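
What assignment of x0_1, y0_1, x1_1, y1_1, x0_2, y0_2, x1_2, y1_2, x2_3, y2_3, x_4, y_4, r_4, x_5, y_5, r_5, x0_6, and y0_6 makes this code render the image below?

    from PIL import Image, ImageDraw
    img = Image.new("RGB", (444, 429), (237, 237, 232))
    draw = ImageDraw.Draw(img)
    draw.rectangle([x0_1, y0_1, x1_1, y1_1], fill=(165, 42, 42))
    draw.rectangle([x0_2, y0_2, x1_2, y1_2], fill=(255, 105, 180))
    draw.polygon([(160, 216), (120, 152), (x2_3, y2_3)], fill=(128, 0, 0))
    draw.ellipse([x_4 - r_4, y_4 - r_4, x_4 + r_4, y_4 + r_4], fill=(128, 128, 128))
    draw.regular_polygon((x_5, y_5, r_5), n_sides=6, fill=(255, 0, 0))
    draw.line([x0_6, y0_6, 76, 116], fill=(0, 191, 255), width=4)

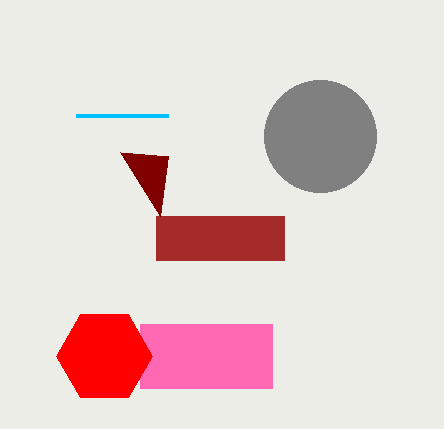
x0_1 = 156, y0_1 = 216, x1_1 = 284, y1_1 = 260, x0_2 = 140, y0_2 = 324, x1_2 = 272, y1_2 = 388, x2_3 = 168, y2_3 = 156, x_4 = 320, y_4 = 136, r_4 = 56, x_5 = 104, y_5 = 356, r_5 = 48, x0_6 = 168, y0_6 = 116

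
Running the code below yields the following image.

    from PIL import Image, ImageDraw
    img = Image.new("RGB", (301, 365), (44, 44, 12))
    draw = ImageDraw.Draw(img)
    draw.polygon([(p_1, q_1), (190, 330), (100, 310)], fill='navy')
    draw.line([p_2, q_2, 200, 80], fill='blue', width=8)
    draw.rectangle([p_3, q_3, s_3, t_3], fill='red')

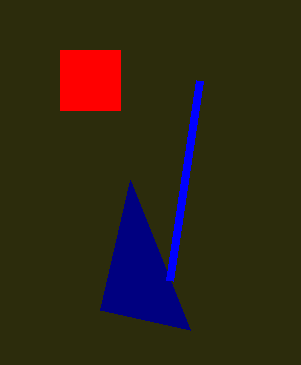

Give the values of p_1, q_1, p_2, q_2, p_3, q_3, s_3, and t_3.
p_1 = 130; q_1 = 180; p_2 = 170; q_2 = 280; p_3 = 60; q_3 = 50; s_3 = 120; t_3 = 110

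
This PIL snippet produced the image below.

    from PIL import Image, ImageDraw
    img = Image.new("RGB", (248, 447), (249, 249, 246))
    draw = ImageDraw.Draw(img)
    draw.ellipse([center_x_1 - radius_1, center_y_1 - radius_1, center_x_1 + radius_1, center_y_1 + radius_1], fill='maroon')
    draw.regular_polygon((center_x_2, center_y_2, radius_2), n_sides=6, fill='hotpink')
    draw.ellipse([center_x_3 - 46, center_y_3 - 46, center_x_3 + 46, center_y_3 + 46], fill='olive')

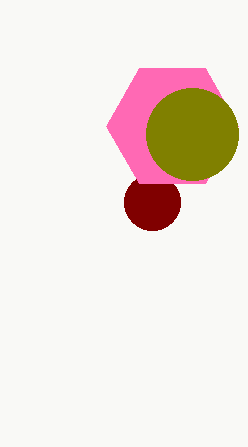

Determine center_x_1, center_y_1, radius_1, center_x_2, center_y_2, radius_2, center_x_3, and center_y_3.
center_x_1 = 152, center_y_1 = 202, radius_1 = 28, center_x_2 = 172, center_y_2 = 126, radius_2 = 66, center_x_3 = 192, center_y_3 = 134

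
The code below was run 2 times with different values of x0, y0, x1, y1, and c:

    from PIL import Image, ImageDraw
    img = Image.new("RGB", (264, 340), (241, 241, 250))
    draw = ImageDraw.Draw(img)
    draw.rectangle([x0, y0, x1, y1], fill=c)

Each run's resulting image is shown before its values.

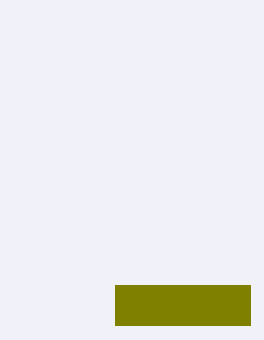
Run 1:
x0 = 115
y0 = 285
x1 = 250
y1 = 325
c = 'olive'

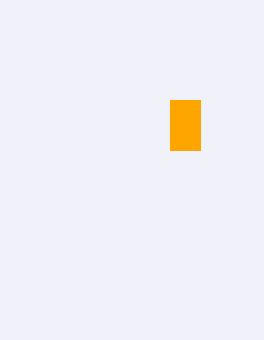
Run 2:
x0 = 170; y0 = 100; x1 = 200; y1 = 150; c = 'orange'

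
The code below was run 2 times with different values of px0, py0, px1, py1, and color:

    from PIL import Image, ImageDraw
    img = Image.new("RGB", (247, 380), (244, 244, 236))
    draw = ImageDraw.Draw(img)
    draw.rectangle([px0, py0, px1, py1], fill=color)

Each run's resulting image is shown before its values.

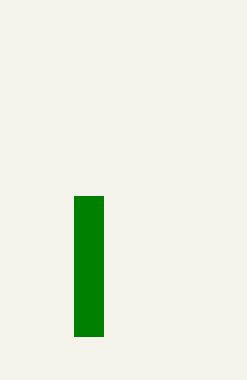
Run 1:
px0 = 74; py0 = 196; px1 = 103; py1 = 336; color = 'green'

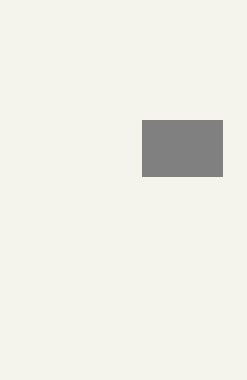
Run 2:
px0 = 142, py0 = 120, px1 = 222, py1 = 176, color = 'gray'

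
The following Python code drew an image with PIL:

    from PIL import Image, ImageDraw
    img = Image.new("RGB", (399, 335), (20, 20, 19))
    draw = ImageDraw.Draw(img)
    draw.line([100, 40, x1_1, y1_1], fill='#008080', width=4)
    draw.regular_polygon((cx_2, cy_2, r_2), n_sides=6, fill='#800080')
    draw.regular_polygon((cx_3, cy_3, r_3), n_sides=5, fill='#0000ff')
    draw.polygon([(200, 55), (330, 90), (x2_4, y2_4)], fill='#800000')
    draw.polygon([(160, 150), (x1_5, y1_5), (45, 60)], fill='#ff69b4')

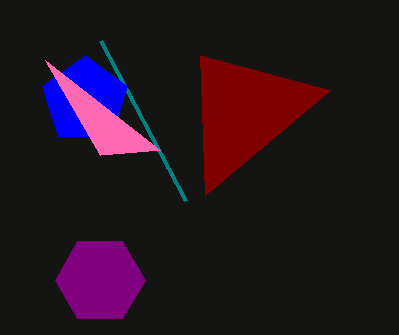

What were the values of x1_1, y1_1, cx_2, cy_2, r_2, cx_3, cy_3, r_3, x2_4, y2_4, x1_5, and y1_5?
x1_1 = 185
y1_1 = 200
cx_2 = 100
cy_2 = 280
r_2 = 45
cx_3 = 85
cy_3 = 100
r_3 = 45
x2_4 = 205
y2_4 = 195
x1_5 = 100
y1_5 = 155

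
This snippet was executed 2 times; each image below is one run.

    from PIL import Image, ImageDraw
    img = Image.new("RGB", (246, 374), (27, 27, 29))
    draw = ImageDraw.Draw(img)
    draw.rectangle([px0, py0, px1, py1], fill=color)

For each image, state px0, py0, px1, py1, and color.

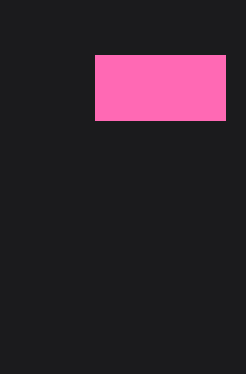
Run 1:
px0 = 95, py0 = 55, px1 = 225, py1 = 120, color = 'hotpink'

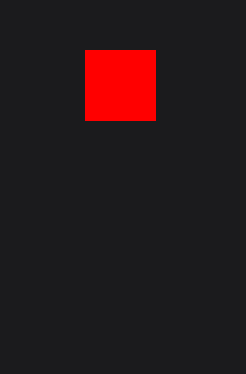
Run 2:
px0 = 85
py0 = 50
px1 = 155
py1 = 120
color = 'red'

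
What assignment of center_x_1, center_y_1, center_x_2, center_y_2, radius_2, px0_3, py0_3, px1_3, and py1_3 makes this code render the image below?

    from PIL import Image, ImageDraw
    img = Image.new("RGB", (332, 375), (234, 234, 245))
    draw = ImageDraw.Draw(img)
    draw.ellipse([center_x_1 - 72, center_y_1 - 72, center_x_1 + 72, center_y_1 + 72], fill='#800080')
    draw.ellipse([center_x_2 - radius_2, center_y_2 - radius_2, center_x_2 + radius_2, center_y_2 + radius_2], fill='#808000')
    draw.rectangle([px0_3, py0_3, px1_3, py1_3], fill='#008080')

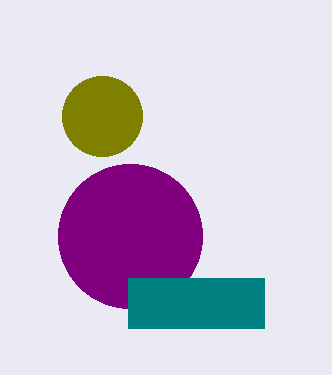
center_x_1 = 130; center_y_1 = 236; center_x_2 = 102; center_y_2 = 116; radius_2 = 40; px0_3 = 128; py0_3 = 278; px1_3 = 264; py1_3 = 328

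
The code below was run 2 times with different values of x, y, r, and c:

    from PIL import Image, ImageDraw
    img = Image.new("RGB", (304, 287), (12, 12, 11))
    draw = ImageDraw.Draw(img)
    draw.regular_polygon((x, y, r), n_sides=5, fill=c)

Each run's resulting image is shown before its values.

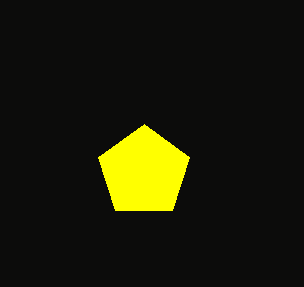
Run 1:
x = 144
y = 172
r = 48
c = 'yellow'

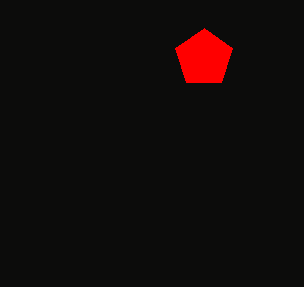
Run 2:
x = 204; y = 58; r = 30; c = 'red'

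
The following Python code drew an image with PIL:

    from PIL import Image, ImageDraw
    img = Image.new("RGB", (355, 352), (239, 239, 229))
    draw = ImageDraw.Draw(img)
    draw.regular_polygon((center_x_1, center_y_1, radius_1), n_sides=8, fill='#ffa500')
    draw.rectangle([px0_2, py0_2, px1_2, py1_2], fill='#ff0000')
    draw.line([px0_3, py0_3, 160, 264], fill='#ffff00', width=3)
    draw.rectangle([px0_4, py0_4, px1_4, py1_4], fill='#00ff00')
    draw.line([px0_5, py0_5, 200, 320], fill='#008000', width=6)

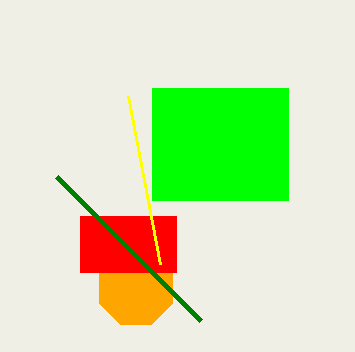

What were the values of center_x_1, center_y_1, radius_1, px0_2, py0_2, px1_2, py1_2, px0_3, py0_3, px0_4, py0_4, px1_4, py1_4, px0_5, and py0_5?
center_x_1 = 136; center_y_1 = 288; radius_1 = 40; px0_2 = 80; py0_2 = 216; px1_2 = 176; py1_2 = 272; px0_3 = 128; py0_3 = 96; px0_4 = 152; py0_4 = 88; px1_4 = 288; py1_4 = 200; px0_5 = 56; py0_5 = 176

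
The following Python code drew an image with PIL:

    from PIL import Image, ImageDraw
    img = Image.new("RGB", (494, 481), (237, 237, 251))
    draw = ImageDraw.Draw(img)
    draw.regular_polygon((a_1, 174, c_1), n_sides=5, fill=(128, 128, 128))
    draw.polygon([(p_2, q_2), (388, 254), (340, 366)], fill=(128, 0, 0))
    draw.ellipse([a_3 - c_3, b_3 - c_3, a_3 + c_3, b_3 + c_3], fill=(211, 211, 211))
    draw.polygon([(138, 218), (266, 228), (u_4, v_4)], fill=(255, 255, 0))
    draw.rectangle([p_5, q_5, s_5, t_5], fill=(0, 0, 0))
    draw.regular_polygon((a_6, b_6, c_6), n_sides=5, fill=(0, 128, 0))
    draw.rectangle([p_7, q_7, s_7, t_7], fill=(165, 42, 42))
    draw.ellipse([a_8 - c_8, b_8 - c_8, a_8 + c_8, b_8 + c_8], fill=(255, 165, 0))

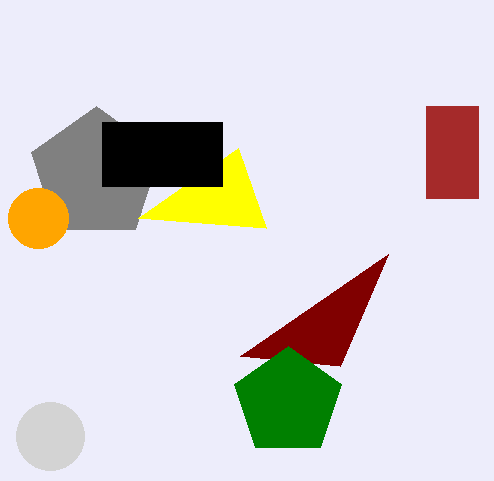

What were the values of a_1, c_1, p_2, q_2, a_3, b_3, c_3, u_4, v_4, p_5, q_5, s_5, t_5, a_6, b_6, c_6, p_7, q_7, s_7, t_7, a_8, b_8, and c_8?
a_1 = 96, c_1 = 68, p_2 = 240, q_2 = 356, a_3 = 50, b_3 = 436, c_3 = 34, u_4 = 238, v_4 = 148, p_5 = 102, q_5 = 122, s_5 = 222, t_5 = 186, a_6 = 288, b_6 = 402, c_6 = 56, p_7 = 426, q_7 = 106, s_7 = 478, t_7 = 198, a_8 = 38, b_8 = 218, c_8 = 30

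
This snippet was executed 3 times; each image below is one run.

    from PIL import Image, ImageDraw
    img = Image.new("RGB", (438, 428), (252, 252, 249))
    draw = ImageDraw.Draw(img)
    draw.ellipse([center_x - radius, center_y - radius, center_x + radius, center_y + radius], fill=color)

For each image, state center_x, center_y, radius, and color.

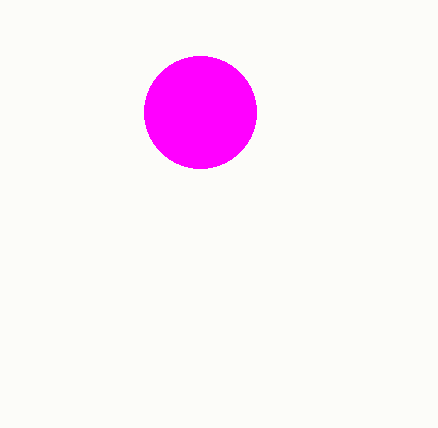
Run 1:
center_x = 200; center_y = 112; radius = 56; color = 'magenta'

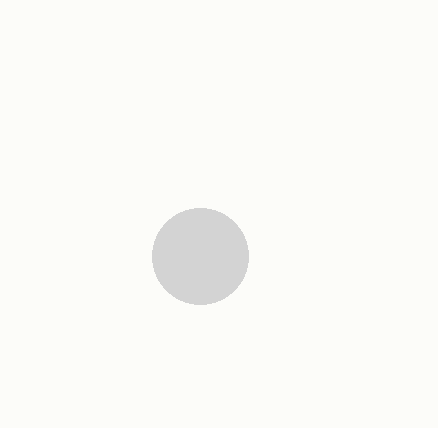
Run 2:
center_x = 200, center_y = 256, radius = 48, color = 'lightgray'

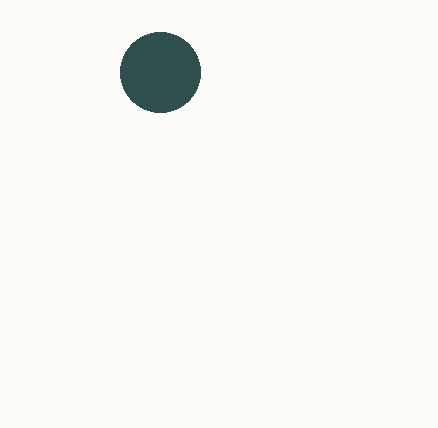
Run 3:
center_x = 160, center_y = 72, radius = 40, color = 'darkslategray'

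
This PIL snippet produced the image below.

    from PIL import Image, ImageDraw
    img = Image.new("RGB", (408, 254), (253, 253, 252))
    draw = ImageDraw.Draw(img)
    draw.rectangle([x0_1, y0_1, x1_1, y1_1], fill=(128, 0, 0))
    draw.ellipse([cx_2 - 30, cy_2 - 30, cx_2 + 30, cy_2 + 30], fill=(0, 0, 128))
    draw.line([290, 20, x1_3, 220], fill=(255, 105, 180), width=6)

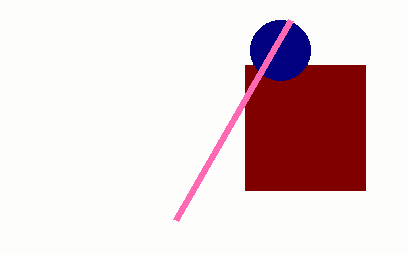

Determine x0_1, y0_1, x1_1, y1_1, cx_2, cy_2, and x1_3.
x0_1 = 245
y0_1 = 65
x1_1 = 365
y1_1 = 190
cx_2 = 280
cy_2 = 50
x1_3 = 175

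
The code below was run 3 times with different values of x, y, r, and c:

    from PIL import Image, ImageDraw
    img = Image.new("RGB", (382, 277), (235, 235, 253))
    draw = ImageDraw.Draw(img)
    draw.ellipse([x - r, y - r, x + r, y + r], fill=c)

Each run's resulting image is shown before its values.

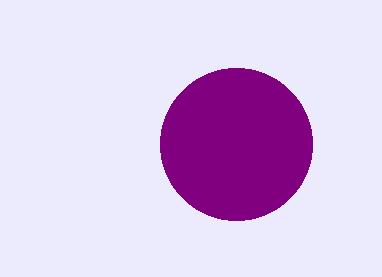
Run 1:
x = 236
y = 144
r = 76
c = 'purple'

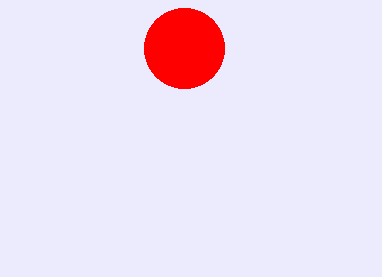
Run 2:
x = 184
y = 48
r = 40
c = 'red'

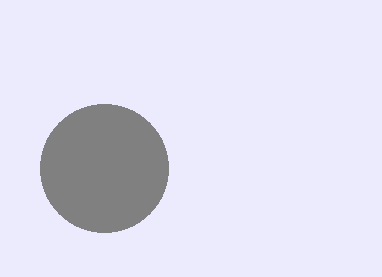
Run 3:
x = 104; y = 168; r = 64; c = 'gray'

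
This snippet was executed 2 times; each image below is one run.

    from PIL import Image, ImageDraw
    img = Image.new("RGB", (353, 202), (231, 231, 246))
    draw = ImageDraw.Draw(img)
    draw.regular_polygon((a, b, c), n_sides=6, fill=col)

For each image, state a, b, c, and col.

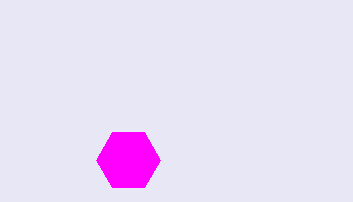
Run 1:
a = 128, b = 160, c = 32, col = 'magenta'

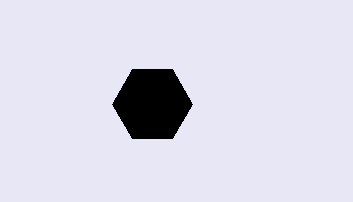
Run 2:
a = 152
b = 104
c = 40
col = 'black'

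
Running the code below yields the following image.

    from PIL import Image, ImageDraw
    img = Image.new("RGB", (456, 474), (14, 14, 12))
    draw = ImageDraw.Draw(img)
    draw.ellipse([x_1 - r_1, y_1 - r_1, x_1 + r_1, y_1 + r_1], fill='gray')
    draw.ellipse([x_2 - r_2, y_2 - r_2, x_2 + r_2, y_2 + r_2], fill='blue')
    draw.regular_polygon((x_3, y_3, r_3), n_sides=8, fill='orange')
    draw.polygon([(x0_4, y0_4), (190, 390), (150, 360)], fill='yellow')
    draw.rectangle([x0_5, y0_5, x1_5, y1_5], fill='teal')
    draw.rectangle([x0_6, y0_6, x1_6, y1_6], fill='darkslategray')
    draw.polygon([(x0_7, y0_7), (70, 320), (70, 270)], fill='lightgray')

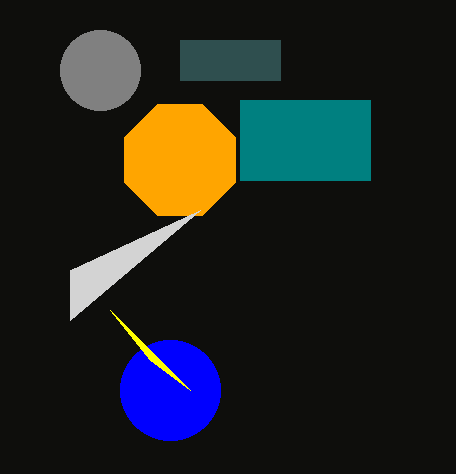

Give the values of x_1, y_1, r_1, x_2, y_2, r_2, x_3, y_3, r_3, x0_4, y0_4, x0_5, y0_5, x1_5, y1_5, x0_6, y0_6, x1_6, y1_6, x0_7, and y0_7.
x_1 = 100
y_1 = 70
r_1 = 40
x_2 = 170
y_2 = 390
r_2 = 50
x_3 = 180
y_3 = 160
r_3 = 60
x0_4 = 110
y0_4 = 310
x0_5 = 240
y0_5 = 100
x1_5 = 370
y1_5 = 180
x0_6 = 180
y0_6 = 40
x1_6 = 280
y1_6 = 80
x0_7 = 200
y0_7 = 210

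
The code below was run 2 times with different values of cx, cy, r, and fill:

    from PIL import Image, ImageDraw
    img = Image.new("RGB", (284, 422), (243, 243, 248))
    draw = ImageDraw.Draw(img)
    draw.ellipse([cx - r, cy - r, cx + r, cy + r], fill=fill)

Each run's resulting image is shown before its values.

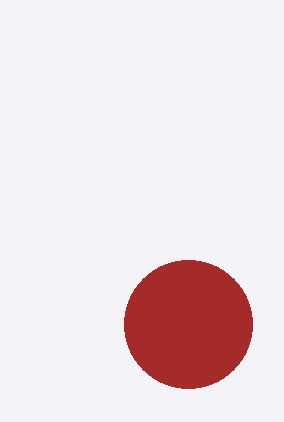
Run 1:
cx = 188
cy = 324
r = 64
fill = 'brown'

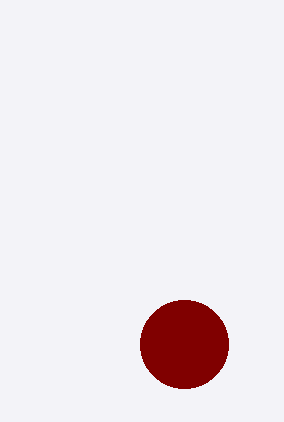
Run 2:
cx = 184, cy = 344, r = 44, fill = 'maroon'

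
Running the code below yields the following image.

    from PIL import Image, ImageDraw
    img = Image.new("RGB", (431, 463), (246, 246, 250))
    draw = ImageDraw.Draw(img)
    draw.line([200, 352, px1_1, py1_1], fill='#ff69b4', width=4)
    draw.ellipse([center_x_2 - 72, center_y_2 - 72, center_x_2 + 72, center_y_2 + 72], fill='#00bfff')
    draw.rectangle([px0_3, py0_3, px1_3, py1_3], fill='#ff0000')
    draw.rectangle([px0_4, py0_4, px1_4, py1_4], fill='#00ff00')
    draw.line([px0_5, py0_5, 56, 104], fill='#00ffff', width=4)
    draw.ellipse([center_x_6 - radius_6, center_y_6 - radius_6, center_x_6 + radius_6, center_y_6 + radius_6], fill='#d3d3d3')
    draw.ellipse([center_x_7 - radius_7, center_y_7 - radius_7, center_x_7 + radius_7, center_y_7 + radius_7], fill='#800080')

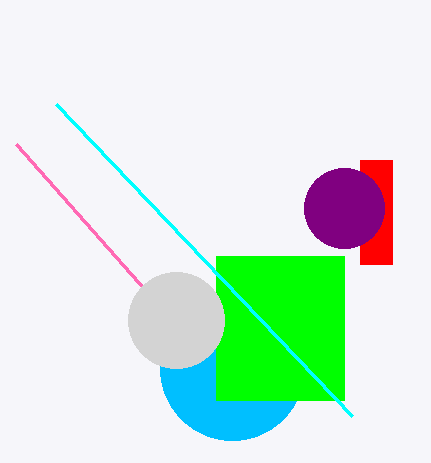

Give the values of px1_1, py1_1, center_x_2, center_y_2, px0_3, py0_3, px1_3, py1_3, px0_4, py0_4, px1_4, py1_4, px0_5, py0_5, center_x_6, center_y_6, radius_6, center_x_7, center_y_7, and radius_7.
px1_1 = 16; py1_1 = 144; center_x_2 = 232; center_y_2 = 368; px0_3 = 360; py0_3 = 160; px1_3 = 392; py1_3 = 264; px0_4 = 216; py0_4 = 256; px1_4 = 344; py1_4 = 400; px0_5 = 352; py0_5 = 416; center_x_6 = 176; center_y_6 = 320; radius_6 = 48; center_x_7 = 344; center_y_7 = 208; radius_7 = 40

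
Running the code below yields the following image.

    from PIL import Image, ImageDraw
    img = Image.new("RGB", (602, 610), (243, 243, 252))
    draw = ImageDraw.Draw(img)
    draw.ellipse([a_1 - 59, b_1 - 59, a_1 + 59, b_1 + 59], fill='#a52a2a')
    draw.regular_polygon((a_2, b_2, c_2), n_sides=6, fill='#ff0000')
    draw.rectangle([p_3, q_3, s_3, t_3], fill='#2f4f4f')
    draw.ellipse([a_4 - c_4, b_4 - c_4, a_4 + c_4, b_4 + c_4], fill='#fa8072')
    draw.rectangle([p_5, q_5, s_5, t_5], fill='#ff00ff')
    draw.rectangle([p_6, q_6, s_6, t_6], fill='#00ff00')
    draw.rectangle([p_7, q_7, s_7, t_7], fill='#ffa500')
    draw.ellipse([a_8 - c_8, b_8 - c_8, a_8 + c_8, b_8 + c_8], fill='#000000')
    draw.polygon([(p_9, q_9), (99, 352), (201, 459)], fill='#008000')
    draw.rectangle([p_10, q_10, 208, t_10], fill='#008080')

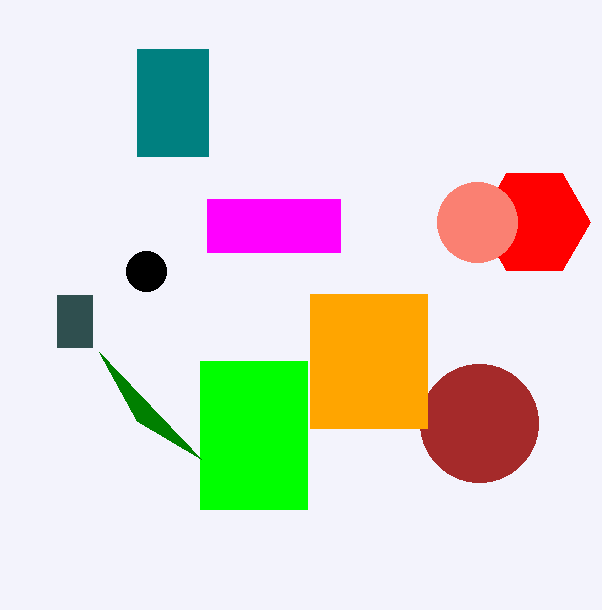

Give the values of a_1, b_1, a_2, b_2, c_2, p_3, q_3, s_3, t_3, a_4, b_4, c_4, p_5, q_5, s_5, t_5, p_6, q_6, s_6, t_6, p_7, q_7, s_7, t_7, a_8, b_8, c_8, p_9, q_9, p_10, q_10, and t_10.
a_1 = 479
b_1 = 423
a_2 = 534
b_2 = 222
c_2 = 56
p_3 = 57
q_3 = 295
s_3 = 92
t_3 = 347
a_4 = 477
b_4 = 222
c_4 = 40
p_5 = 207
q_5 = 199
s_5 = 340
t_5 = 252
p_6 = 200
q_6 = 361
s_6 = 307
t_6 = 509
p_7 = 310
q_7 = 294
s_7 = 427
t_7 = 428
a_8 = 146
b_8 = 271
c_8 = 20
p_9 = 137
q_9 = 421
p_10 = 137
q_10 = 49
t_10 = 156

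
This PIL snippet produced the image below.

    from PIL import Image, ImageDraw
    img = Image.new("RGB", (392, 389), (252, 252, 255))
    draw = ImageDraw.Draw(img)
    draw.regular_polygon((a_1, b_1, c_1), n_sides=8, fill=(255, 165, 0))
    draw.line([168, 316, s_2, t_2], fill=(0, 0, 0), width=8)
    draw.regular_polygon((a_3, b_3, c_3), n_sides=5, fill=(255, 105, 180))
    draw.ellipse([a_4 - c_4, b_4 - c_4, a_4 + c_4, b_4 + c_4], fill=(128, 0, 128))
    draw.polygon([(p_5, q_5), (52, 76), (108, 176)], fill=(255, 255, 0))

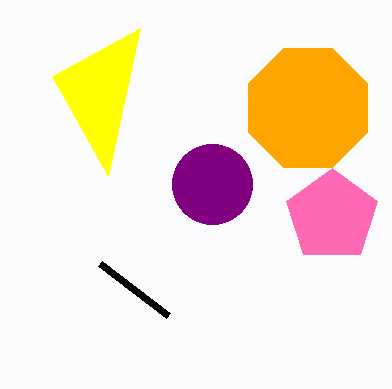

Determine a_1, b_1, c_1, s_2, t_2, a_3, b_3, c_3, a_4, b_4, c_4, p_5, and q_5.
a_1 = 308; b_1 = 108; c_1 = 64; s_2 = 100; t_2 = 264; a_3 = 332; b_3 = 216; c_3 = 48; a_4 = 212; b_4 = 184; c_4 = 40; p_5 = 140; q_5 = 28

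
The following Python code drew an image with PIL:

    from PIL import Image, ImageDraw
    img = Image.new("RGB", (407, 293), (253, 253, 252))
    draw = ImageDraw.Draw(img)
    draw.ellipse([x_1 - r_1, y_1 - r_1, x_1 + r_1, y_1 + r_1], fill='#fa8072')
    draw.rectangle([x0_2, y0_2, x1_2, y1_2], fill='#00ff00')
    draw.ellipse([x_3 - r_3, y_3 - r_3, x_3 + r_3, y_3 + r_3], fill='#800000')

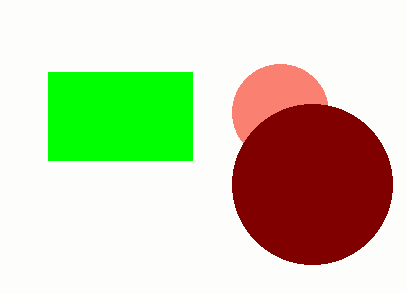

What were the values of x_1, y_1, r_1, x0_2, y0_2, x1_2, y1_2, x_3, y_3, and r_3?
x_1 = 280
y_1 = 112
r_1 = 48
x0_2 = 48
y0_2 = 72
x1_2 = 192
y1_2 = 160
x_3 = 312
y_3 = 184
r_3 = 80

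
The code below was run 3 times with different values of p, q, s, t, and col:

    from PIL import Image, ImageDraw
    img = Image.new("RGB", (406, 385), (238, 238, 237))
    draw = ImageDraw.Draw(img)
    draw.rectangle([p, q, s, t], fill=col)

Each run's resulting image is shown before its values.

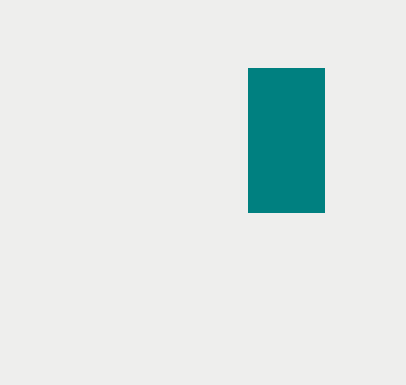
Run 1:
p = 248
q = 68
s = 324
t = 212
col = 'teal'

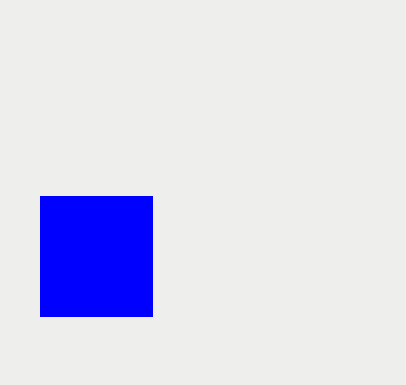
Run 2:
p = 40
q = 196
s = 152
t = 316
col = 'blue'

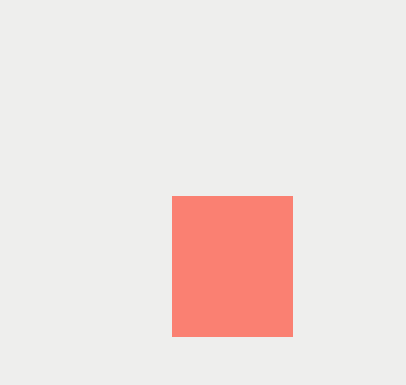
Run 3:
p = 172, q = 196, s = 292, t = 336, col = 'salmon'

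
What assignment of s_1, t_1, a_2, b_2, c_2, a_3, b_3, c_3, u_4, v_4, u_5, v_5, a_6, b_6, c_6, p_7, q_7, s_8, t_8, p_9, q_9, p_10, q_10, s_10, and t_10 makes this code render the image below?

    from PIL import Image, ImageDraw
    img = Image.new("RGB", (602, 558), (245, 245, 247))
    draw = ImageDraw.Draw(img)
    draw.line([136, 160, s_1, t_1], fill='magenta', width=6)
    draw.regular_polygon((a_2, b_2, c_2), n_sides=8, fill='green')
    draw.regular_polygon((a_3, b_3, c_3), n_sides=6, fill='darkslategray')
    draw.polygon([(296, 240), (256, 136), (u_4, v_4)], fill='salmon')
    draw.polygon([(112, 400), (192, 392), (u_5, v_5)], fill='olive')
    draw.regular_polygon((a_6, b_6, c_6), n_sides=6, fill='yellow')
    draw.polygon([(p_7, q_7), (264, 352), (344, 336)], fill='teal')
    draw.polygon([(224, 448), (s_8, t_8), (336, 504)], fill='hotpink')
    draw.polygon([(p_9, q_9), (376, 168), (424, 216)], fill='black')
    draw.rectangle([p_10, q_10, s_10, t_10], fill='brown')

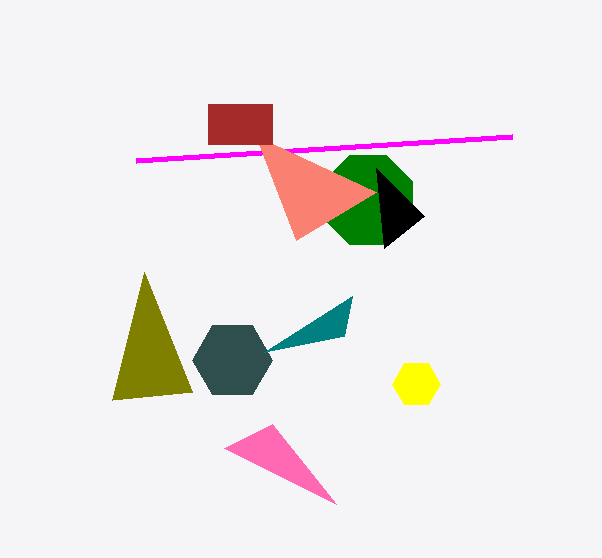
s_1 = 512; t_1 = 136; a_2 = 368; b_2 = 200; c_2 = 48; a_3 = 232; b_3 = 360; c_3 = 40; u_4 = 376; v_4 = 192; u_5 = 144; v_5 = 272; a_6 = 416; b_6 = 384; c_6 = 24; p_7 = 352; q_7 = 296; s_8 = 272; t_8 = 424; p_9 = 384; q_9 = 248; p_10 = 208; q_10 = 104; s_10 = 272; t_10 = 144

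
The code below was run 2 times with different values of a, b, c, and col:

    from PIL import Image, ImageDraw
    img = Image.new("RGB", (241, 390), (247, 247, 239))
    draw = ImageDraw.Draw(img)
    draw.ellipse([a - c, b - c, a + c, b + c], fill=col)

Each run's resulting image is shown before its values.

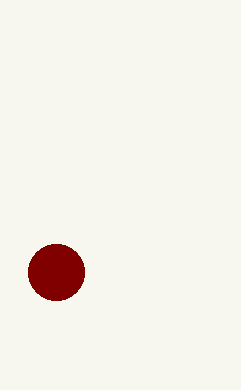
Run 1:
a = 56; b = 272; c = 28; col = 'maroon'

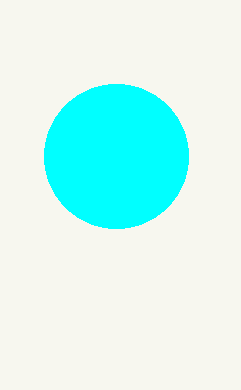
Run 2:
a = 116; b = 156; c = 72; col = 'cyan'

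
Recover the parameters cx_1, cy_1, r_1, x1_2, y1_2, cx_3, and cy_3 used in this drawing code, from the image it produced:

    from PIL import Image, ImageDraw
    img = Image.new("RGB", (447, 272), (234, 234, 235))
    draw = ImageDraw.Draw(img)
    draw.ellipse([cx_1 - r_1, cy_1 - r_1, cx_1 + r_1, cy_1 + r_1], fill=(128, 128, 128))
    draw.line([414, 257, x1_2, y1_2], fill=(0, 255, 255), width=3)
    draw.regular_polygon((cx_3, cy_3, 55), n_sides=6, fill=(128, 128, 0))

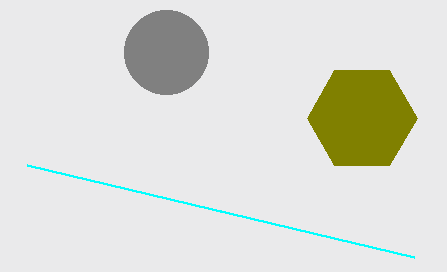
cx_1 = 166; cy_1 = 52; r_1 = 42; x1_2 = 27; y1_2 = 165; cx_3 = 362; cy_3 = 118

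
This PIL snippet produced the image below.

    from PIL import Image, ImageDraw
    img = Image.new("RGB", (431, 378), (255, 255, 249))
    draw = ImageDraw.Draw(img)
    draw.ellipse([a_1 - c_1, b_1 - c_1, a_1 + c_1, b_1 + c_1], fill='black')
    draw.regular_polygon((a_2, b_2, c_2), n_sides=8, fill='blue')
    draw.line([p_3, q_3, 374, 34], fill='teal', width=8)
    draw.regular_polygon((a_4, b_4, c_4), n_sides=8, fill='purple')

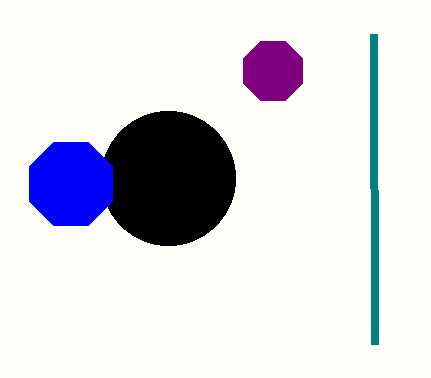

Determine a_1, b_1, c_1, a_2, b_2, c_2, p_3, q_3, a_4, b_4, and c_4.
a_1 = 168
b_1 = 178
c_1 = 67
a_2 = 71
b_2 = 184
c_2 = 45
p_3 = 375
q_3 = 344
a_4 = 273
b_4 = 71
c_4 = 32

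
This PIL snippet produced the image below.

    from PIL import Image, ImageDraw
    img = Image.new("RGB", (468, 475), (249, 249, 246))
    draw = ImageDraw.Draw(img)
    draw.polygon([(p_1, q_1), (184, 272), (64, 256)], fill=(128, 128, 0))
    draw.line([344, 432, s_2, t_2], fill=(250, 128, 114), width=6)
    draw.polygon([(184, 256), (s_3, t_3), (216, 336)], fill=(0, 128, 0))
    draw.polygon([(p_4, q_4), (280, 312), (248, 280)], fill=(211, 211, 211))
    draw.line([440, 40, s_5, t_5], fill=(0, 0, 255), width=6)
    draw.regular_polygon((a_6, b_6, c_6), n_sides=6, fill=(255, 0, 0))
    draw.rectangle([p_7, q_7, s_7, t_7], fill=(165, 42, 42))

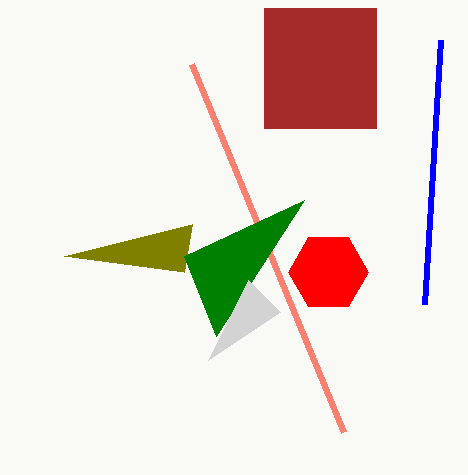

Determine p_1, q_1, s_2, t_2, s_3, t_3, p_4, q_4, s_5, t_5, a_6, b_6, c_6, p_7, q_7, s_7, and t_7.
p_1 = 192; q_1 = 224; s_2 = 192; t_2 = 64; s_3 = 304; t_3 = 200; p_4 = 208; q_4 = 360; s_5 = 424; t_5 = 304; a_6 = 328; b_6 = 272; c_6 = 40; p_7 = 264; q_7 = 8; s_7 = 376; t_7 = 128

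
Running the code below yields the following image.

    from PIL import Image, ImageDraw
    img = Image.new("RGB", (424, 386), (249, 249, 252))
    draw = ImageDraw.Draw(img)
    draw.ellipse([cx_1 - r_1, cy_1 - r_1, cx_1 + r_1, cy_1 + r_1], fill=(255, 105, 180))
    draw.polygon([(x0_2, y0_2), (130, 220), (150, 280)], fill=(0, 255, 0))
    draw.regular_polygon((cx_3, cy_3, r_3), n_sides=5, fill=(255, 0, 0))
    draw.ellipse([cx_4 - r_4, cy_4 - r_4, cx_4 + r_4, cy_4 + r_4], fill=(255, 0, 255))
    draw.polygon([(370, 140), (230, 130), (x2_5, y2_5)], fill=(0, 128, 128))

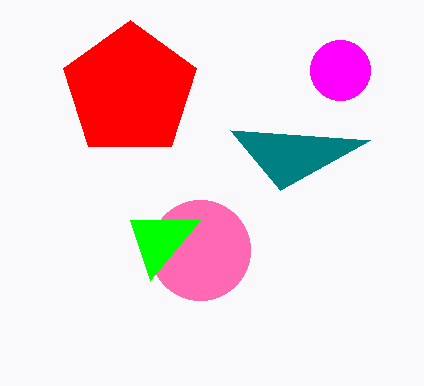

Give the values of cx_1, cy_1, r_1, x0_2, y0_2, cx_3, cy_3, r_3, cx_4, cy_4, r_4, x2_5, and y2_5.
cx_1 = 200, cy_1 = 250, r_1 = 50, x0_2 = 200, y0_2 = 220, cx_3 = 130, cy_3 = 90, r_3 = 70, cx_4 = 340, cy_4 = 70, r_4 = 30, x2_5 = 280, y2_5 = 190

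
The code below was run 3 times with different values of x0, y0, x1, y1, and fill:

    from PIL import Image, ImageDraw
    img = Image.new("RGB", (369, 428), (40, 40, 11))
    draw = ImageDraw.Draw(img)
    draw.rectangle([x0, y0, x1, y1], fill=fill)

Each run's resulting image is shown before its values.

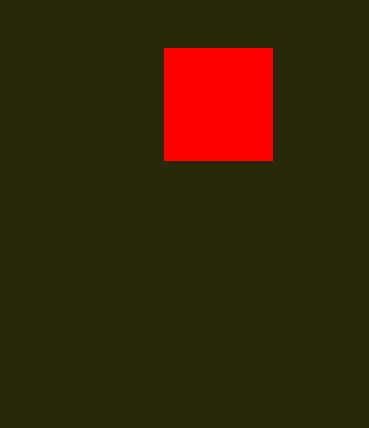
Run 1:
x0 = 164
y0 = 48
x1 = 272
y1 = 160
fill = 'red'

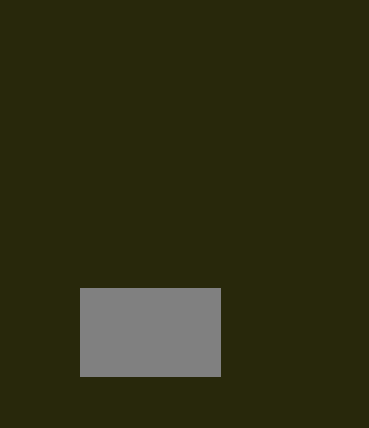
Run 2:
x0 = 80, y0 = 288, x1 = 220, y1 = 376, fill = 'gray'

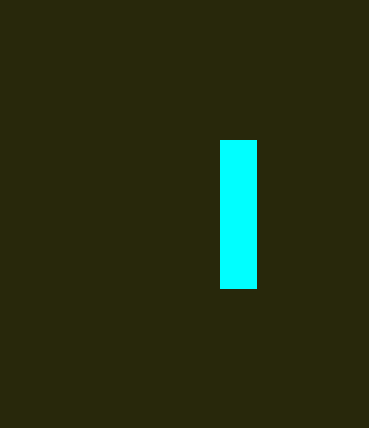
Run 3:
x0 = 220; y0 = 140; x1 = 256; y1 = 288; fill = 'cyan'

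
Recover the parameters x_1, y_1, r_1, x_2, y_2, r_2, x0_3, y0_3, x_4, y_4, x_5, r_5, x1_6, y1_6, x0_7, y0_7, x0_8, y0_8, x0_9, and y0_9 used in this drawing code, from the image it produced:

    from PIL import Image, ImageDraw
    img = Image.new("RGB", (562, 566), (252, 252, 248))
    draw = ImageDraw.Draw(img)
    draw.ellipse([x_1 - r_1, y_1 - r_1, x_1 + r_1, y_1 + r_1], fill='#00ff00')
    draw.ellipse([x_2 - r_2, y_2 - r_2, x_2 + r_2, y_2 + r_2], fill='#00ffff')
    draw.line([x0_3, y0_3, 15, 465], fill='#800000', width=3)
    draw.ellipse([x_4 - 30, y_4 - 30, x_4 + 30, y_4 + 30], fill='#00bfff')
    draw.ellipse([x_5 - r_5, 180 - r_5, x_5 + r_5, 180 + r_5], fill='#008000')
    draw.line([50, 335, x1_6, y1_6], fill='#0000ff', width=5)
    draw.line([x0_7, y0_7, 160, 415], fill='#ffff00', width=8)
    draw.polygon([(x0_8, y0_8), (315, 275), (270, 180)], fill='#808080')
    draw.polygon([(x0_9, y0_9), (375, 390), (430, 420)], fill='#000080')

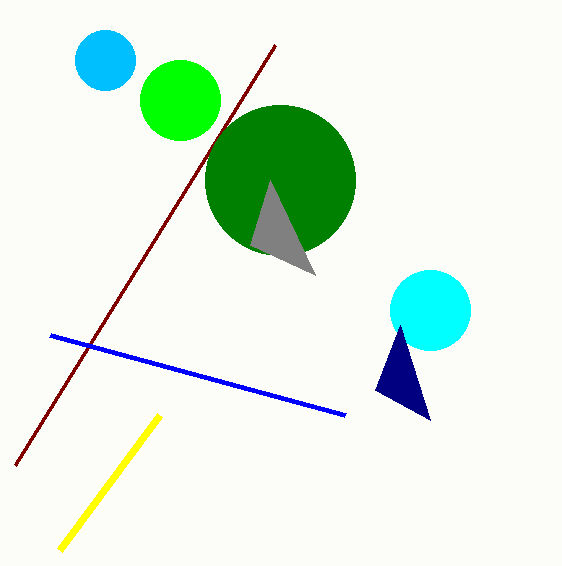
x_1 = 180, y_1 = 100, r_1 = 40, x_2 = 430, y_2 = 310, r_2 = 40, x0_3 = 275, y0_3 = 45, x_4 = 105, y_4 = 60, x_5 = 280, r_5 = 75, x1_6 = 345, y1_6 = 415, x0_7 = 60, y0_7 = 550, x0_8 = 250, y0_8 = 245, x0_9 = 400, y0_9 = 325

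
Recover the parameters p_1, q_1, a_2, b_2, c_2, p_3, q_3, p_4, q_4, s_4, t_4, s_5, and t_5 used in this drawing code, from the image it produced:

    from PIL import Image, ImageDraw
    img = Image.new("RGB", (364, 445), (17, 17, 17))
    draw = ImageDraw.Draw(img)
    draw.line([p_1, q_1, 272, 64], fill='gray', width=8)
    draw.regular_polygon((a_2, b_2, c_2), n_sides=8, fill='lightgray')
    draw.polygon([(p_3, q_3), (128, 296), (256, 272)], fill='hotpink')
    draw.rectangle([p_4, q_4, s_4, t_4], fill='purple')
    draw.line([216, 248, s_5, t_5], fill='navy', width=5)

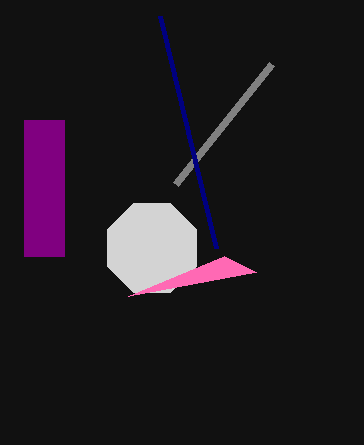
p_1 = 176
q_1 = 184
a_2 = 152
b_2 = 248
c_2 = 48
p_3 = 224
q_3 = 256
p_4 = 24
q_4 = 120
s_4 = 64
t_4 = 256
s_5 = 160
t_5 = 16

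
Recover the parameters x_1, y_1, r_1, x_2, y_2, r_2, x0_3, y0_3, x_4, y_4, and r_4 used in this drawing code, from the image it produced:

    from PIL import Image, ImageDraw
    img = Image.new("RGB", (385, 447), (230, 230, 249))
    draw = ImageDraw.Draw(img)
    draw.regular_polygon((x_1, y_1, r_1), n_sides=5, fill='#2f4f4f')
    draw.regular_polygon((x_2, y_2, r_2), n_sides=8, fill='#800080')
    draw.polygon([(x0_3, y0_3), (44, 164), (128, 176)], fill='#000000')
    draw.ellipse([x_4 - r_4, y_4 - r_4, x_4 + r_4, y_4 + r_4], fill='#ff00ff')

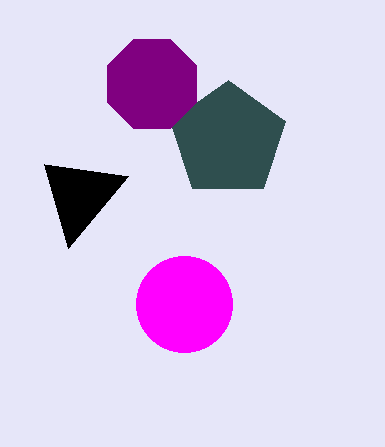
x_1 = 228
y_1 = 140
r_1 = 60
x_2 = 152
y_2 = 84
r_2 = 48
x0_3 = 68
y0_3 = 248
x_4 = 184
y_4 = 304
r_4 = 48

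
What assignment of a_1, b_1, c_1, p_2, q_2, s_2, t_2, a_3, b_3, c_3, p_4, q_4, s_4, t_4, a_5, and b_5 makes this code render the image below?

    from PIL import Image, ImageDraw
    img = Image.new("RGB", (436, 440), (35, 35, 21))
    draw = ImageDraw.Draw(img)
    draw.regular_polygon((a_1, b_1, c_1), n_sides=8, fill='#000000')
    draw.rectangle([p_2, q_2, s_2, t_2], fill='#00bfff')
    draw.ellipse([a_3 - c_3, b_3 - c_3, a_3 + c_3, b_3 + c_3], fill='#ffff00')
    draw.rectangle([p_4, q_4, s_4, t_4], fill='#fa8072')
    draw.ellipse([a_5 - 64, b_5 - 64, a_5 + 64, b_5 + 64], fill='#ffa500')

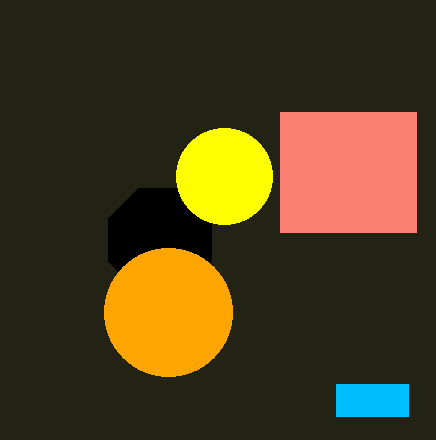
a_1 = 160; b_1 = 240; c_1 = 56; p_2 = 336; q_2 = 384; s_2 = 408; t_2 = 416; a_3 = 224; b_3 = 176; c_3 = 48; p_4 = 280; q_4 = 112; s_4 = 416; t_4 = 232; a_5 = 168; b_5 = 312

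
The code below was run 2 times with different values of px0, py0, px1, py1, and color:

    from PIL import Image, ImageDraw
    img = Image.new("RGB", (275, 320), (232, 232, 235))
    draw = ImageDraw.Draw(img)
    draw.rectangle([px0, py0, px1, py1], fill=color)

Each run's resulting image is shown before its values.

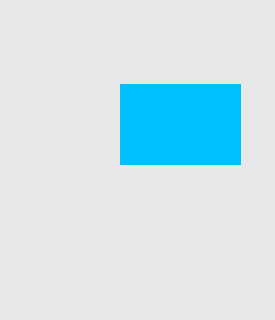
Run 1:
px0 = 120; py0 = 84; px1 = 240; py1 = 164; color = 'deepskyblue'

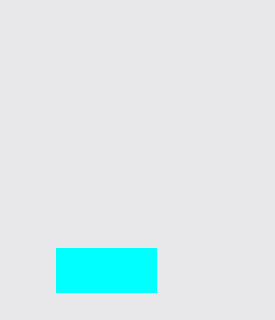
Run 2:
px0 = 56
py0 = 248
px1 = 156
py1 = 292
color = 'cyan'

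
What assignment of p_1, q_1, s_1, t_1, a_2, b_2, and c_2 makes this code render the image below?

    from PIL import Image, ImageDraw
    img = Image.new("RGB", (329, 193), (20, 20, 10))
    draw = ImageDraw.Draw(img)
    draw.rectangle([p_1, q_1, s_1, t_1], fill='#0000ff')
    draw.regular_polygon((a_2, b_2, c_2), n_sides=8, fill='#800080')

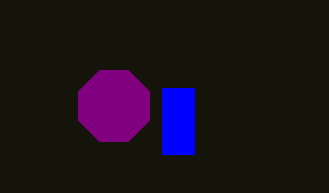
p_1 = 162
q_1 = 88
s_1 = 194
t_1 = 154
a_2 = 114
b_2 = 106
c_2 = 38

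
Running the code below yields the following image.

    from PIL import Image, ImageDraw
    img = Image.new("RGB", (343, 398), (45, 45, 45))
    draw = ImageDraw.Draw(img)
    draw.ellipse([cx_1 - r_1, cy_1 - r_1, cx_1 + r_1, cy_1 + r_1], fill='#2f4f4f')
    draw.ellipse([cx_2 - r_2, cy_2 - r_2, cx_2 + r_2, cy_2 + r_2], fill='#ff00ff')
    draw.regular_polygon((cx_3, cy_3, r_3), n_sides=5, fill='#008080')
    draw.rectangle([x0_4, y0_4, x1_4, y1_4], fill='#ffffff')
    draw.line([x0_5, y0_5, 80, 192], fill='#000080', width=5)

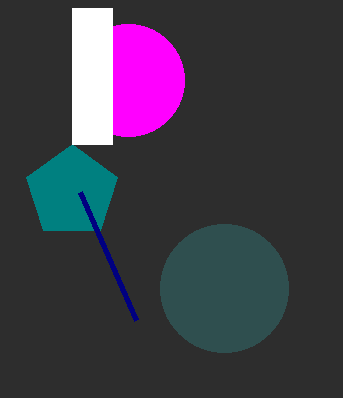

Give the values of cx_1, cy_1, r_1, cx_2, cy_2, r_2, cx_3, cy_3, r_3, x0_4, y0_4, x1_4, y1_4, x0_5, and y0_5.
cx_1 = 224, cy_1 = 288, r_1 = 64, cx_2 = 128, cy_2 = 80, r_2 = 56, cx_3 = 72, cy_3 = 192, r_3 = 48, x0_4 = 72, y0_4 = 8, x1_4 = 112, y1_4 = 144, x0_5 = 136, y0_5 = 320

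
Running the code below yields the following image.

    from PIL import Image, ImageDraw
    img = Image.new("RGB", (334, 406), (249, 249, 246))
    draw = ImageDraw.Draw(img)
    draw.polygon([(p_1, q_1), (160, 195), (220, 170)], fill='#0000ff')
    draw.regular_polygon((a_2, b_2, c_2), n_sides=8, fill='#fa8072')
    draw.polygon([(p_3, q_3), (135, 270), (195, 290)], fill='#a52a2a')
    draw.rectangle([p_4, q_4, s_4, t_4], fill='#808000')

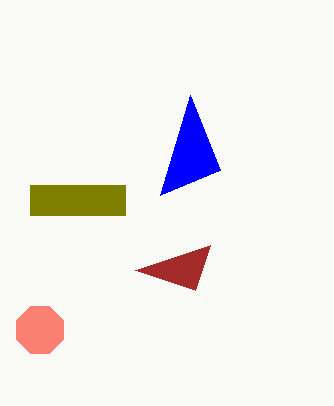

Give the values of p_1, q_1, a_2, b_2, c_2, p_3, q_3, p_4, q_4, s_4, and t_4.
p_1 = 190
q_1 = 95
a_2 = 40
b_2 = 330
c_2 = 25
p_3 = 210
q_3 = 245
p_4 = 30
q_4 = 185
s_4 = 125
t_4 = 215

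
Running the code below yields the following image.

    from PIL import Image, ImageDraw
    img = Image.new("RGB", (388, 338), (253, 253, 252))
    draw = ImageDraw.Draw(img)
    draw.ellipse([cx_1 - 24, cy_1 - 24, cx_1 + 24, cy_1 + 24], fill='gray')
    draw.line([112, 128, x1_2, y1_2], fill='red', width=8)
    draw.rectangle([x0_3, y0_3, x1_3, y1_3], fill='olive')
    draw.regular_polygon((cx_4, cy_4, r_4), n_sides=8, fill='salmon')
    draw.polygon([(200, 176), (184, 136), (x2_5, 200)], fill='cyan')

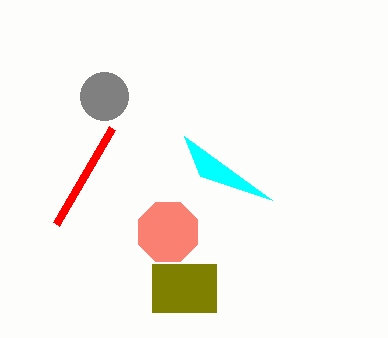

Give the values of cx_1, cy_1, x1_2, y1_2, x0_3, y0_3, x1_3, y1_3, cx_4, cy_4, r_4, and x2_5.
cx_1 = 104; cy_1 = 96; x1_2 = 56; y1_2 = 224; x0_3 = 152; y0_3 = 264; x1_3 = 216; y1_3 = 312; cx_4 = 168; cy_4 = 232; r_4 = 32; x2_5 = 272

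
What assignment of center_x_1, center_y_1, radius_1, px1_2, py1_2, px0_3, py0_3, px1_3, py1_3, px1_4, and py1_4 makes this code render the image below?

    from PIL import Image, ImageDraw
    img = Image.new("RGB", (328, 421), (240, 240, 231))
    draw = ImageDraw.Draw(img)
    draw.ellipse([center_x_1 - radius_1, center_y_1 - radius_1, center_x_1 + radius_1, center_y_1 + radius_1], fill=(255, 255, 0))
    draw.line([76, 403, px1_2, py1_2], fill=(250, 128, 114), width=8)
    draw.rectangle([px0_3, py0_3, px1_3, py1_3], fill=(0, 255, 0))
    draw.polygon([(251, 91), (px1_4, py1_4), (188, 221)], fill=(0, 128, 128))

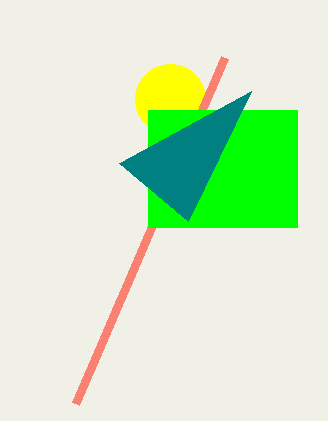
center_x_1 = 170
center_y_1 = 99
radius_1 = 35
px1_2 = 225
py1_2 = 57
px0_3 = 148
py0_3 = 110
px1_3 = 297
py1_3 = 227
px1_4 = 119
py1_4 = 163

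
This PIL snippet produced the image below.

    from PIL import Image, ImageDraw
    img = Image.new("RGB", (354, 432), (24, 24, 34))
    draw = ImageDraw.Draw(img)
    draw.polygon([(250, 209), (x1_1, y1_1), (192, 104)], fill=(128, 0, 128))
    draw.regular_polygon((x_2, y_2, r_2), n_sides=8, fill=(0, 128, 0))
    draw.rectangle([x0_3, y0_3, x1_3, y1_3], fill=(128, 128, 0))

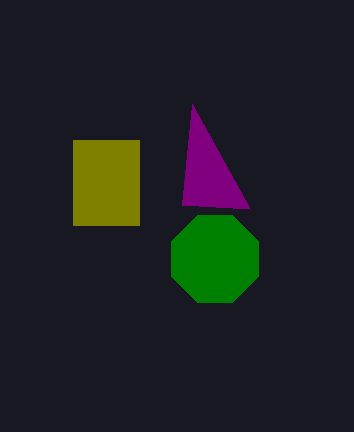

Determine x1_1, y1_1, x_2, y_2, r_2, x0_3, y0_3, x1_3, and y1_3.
x1_1 = 182
y1_1 = 205
x_2 = 215
y_2 = 259
r_2 = 47
x0_3 = 73
y0_3 = 140
x1_3 = 139
y1_3 = 225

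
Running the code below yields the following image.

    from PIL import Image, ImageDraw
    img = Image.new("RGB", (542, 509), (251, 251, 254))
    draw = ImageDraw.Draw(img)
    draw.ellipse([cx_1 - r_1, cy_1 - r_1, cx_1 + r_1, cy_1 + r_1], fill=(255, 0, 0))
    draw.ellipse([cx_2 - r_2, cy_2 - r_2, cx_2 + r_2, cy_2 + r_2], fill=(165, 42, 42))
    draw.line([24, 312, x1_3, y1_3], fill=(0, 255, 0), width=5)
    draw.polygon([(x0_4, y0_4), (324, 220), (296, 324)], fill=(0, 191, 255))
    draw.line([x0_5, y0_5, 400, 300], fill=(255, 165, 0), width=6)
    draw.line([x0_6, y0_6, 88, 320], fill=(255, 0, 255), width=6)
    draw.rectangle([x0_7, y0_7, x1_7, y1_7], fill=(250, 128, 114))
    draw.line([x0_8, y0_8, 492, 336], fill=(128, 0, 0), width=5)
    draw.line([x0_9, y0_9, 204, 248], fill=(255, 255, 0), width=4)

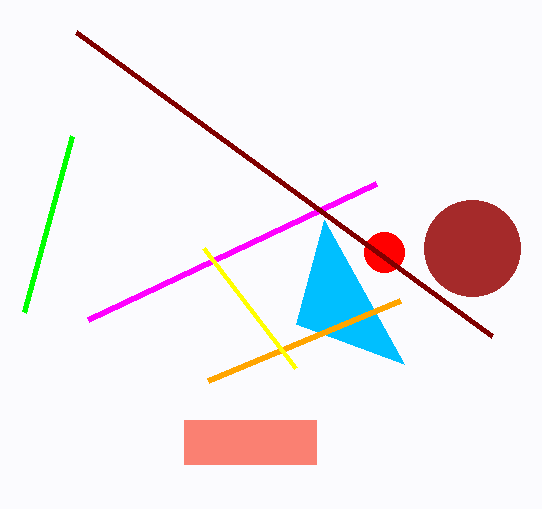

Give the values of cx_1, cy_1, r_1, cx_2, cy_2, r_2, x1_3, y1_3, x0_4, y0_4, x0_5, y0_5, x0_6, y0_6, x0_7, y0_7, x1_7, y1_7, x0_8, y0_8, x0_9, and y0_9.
cx_1 = 384
cy_1 = 252
r_1 = 20
cx_2 = 472
cy_2 = 248
r_2 = 48
x1_3 = 72
y1_3 = 136
x0_4 = 404
y0_4 = 364
x0_5 = 208
y0_5 = 380
x0_6 = 376
y0_6 = 184
x0_7 = 184
y0_7 = 420
x1_7 = 316
y1_7 = 464
x0_8 = 76
y0_8 = 32
x0_9 = 296
y0_9 = 368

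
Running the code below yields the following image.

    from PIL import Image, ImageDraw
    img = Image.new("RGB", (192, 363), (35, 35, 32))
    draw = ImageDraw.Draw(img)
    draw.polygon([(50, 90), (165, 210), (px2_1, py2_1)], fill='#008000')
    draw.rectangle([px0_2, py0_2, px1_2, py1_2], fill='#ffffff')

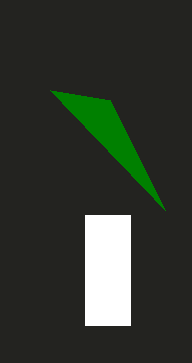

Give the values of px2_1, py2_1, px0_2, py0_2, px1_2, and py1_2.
px2_1 = 110; py2_1 = 100; px0_2 = 85; py0_2 = 215; px1_2 = 130; py1_2 = 325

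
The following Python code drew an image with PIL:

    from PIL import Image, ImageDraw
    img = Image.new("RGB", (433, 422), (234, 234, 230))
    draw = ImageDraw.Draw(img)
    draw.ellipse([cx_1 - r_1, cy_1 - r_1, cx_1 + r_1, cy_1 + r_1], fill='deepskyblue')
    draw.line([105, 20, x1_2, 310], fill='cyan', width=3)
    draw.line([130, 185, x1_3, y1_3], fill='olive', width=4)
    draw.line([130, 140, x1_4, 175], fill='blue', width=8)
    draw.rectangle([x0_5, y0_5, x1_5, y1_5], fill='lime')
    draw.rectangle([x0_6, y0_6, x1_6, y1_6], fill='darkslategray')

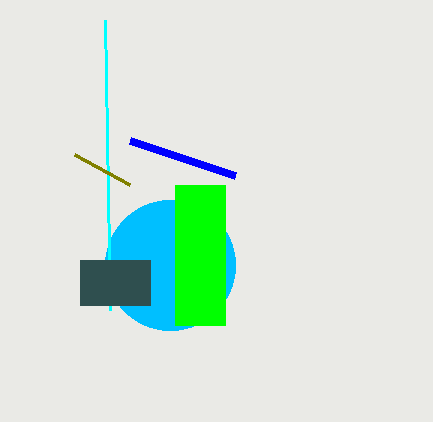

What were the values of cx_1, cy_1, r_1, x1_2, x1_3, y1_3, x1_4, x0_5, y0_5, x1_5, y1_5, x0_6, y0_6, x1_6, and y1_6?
cx_1 = 170, cy_1 = 265, r_1 = 65, x1_2 = 110, x1_3 = 75, y1_3 = 155, x1_4 = 235, x0_5 = 175, y0_5 = 185, x1_5 = 225, y1_5 = 325, x0_6 = 80, y0_6 = 260, x1_6 = 150, y1_6 = 305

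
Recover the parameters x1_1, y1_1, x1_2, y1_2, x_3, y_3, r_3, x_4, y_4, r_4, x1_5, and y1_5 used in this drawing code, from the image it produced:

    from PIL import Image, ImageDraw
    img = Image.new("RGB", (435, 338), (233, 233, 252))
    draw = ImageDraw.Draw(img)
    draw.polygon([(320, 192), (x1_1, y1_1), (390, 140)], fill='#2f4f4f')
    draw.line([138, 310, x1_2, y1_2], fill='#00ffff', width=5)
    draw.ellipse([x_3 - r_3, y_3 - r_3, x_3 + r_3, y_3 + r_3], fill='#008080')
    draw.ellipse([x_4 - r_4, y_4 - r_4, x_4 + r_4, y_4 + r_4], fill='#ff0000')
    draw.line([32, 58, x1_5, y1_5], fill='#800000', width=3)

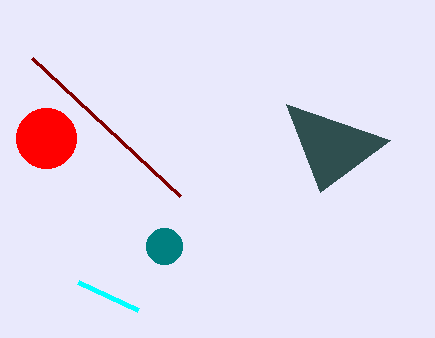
x1_1 = 286, y1_1 = 104, x1_2 = 78, y1_2 = 282, x_3 = 164, y_3 = 246, r_3 = 18, x_4 = 46, y_4 = 138, r_4 = 30, x1_5 = 180, y1_5 = 196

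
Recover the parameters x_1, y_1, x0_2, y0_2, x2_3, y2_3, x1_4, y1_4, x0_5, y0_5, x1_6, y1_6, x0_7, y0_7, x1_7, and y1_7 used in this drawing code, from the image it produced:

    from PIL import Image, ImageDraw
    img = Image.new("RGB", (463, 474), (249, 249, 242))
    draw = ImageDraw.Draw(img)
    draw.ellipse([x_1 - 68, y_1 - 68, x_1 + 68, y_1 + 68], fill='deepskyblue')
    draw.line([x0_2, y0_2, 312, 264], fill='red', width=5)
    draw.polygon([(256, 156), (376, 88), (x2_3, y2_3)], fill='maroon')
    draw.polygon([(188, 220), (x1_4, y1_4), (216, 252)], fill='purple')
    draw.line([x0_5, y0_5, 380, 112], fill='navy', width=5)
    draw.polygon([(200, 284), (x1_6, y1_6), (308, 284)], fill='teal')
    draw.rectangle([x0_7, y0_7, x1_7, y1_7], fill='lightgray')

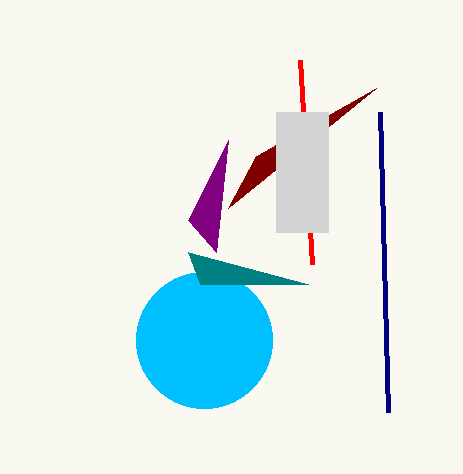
x_1 = 204
y_1 = 340
x0_2 = 300
y0_2 = 60
x2_3 = 228
y2_3 = 208
x1_4 = 228
y1_4 = 140
x0_5 = 388
y0_5 = 412
x1_6 = 188
y1_6 = 252
x0_7 = 276
y0_7 = 112
x1_7 = 328
y1_7 = 232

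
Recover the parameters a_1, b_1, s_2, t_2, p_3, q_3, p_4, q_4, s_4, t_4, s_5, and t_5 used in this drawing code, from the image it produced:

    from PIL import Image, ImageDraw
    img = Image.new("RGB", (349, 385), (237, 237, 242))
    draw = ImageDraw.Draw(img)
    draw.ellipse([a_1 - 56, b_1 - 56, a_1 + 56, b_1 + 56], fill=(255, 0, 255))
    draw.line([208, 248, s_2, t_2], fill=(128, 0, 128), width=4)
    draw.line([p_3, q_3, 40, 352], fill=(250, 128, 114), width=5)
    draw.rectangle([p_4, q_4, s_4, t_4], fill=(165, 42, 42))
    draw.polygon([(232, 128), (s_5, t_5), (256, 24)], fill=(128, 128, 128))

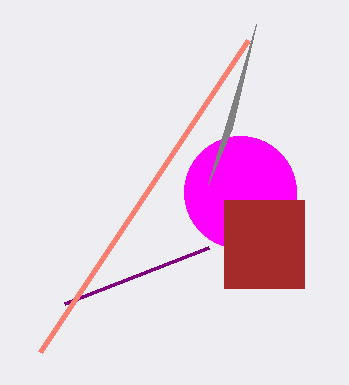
a_1 = 240, b_1 = 192, s_2 = 64, t_2 = 304, p_3 = 248, q_3 = 40, p_4 = 224, q_4 = 200, s_4 = 304, t_4 = 288, s_5 = 208, t_5 = 184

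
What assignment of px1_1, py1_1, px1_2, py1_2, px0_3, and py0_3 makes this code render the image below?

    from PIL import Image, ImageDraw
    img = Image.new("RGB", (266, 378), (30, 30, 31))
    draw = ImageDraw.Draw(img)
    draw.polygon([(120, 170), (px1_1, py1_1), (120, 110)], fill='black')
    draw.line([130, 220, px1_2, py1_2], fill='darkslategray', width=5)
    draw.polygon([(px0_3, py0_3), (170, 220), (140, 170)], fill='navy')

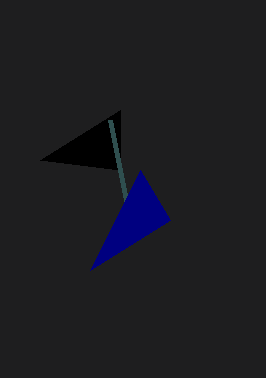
px1_1 = 40
py1_1 = 160
px1_2 = 110
py1_2 = 120
px0_3 = 90
py0_3 = 270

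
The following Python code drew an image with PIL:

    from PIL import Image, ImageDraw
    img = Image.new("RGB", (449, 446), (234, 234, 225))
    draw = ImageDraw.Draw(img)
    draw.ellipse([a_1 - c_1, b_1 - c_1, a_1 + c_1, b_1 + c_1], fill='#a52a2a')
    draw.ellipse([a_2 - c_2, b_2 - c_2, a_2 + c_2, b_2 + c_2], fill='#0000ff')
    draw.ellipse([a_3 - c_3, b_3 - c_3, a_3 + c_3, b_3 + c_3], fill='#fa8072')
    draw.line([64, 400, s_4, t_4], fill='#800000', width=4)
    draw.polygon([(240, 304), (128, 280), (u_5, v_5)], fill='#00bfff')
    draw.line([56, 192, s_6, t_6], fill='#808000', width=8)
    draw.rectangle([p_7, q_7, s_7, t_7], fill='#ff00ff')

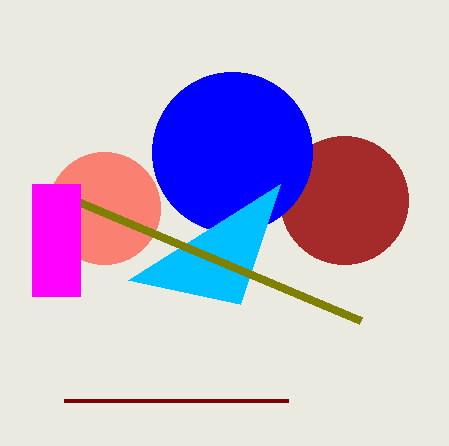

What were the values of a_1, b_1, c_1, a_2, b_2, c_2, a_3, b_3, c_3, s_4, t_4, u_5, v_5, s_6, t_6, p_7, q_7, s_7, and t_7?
a_1 = 344
b_1 = 200
c_1 = 64
a_2 = 232
b_2 = 152
c_2 = 80
a_3 = 104
b_3 = 208
c_3 = 56
s_4 = 288
t_4 = 400
u_5 = 280
v_5 = 184
s_6 = 360
t_6 = 320
p_7 = 32
q_7 = 184
s_7 = 80
t_7 = 296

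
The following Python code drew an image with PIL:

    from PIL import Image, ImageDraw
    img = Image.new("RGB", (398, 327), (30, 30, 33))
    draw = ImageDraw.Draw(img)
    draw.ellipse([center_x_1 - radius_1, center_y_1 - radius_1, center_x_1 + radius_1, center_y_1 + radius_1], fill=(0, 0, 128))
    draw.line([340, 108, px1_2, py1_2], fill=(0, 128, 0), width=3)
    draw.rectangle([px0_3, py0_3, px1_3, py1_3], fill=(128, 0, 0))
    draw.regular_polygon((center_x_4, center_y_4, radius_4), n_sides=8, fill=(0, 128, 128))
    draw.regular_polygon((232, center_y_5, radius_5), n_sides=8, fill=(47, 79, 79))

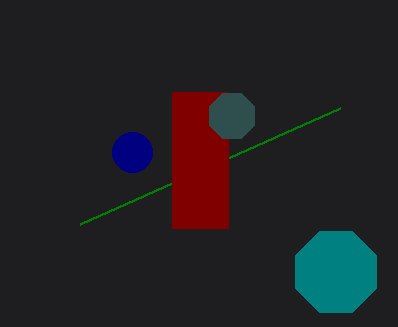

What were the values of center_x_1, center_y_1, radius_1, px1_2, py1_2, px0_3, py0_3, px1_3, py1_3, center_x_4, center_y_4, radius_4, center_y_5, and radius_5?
center_x_1 = 132; center_y_1 = 152; radius_1 = 20; px1_2 = 80; py1_2 = 224; px0_3 = 172; py0_3 = 92; px1_3 = 228; py1_3 = 228; center_x_4 = 336; center_y_4 = 272; radius_4 = 44; center_y_5 = 116; radius_5 = 24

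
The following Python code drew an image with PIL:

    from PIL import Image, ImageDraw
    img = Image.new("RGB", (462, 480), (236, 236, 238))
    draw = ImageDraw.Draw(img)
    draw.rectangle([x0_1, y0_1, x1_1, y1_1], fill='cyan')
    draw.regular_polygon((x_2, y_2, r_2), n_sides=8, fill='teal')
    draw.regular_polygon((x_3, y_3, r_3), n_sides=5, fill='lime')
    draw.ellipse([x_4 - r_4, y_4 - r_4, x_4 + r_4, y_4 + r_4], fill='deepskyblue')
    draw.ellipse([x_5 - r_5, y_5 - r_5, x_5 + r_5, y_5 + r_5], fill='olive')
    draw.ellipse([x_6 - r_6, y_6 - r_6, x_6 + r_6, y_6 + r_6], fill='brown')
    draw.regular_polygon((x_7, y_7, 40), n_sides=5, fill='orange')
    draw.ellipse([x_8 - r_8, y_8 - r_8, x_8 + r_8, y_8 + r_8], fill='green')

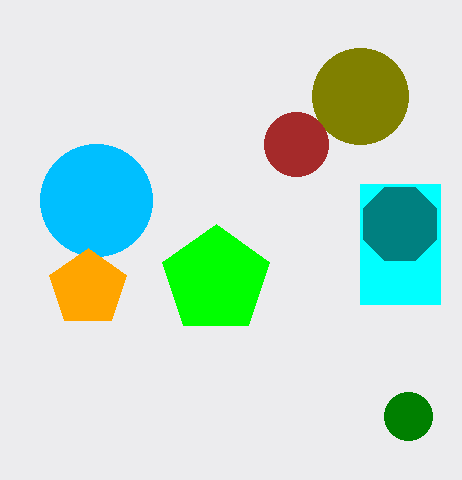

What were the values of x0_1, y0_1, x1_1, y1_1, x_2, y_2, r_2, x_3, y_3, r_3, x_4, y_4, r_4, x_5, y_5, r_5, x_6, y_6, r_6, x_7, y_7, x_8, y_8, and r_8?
x0_1 = 360; y0_1 = 184; x1_1 = 440; y1_1 = 304; x_2 = 400; y_2 = 224; r_2 = 40; x_3 = 216; y_3 = 280; r_3 = 56; x_4 = 96; y_4 = 200; r_4 = 56; x_5 = 360; y_5 = 96; r_5 = 48; x_6 = 296; y_6 = 144; r_6 = 32; x_7 = 88; y_7 = 288; x_8 = 408; y_8 = 416; r_8 = 24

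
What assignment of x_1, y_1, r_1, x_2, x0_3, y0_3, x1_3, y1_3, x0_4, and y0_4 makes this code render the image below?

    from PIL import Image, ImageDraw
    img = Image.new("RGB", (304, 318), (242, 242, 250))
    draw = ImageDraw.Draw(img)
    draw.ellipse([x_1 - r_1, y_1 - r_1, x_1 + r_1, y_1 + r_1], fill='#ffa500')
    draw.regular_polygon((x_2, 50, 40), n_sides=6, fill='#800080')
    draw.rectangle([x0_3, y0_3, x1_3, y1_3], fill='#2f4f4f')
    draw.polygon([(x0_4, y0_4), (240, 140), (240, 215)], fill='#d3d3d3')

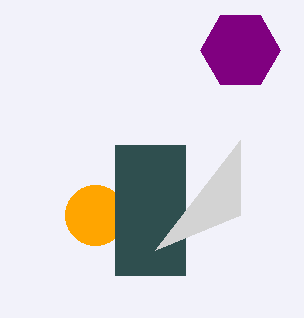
x_1 = 95; y_1 = 215; r_1 = 30; x_2 = 240; x0_3 = 115; y0_3 = 145; x1_3 = 185; y1_3 = 275; x0_4 = 155; y0_4 = 250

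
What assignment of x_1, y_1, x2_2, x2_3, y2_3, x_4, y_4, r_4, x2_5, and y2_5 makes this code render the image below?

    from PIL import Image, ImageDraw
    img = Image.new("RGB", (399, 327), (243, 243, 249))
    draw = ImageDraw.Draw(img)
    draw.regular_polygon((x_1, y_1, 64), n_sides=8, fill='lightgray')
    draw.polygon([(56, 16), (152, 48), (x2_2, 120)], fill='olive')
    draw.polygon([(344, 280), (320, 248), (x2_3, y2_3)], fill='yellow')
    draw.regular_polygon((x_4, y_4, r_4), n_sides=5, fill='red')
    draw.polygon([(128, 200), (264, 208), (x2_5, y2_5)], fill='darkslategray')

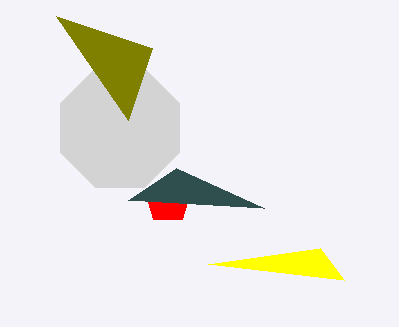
x_1 = 120; y_1 = 128; x2_2 = 128; x2_3 = 208; y2_3 = 264; x_4 = 168; y_4 = 200; r_4 = 24; x2_5 = 176; y2_5 = 168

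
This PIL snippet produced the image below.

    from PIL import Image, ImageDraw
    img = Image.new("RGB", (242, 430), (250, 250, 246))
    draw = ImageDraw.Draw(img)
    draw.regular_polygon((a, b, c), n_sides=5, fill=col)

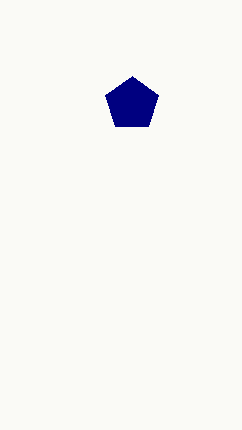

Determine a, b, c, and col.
a = 132; b = 104; c = 28; col = 'navy'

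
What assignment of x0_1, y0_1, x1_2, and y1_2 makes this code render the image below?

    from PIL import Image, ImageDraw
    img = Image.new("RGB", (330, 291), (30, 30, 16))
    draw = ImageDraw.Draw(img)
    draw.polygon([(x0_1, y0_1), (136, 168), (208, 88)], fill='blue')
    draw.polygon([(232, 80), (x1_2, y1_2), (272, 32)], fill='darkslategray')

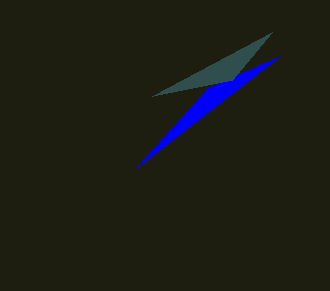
x0_1 = 280, y0_1 = 56, x1_2 = 152, y1_2 = 96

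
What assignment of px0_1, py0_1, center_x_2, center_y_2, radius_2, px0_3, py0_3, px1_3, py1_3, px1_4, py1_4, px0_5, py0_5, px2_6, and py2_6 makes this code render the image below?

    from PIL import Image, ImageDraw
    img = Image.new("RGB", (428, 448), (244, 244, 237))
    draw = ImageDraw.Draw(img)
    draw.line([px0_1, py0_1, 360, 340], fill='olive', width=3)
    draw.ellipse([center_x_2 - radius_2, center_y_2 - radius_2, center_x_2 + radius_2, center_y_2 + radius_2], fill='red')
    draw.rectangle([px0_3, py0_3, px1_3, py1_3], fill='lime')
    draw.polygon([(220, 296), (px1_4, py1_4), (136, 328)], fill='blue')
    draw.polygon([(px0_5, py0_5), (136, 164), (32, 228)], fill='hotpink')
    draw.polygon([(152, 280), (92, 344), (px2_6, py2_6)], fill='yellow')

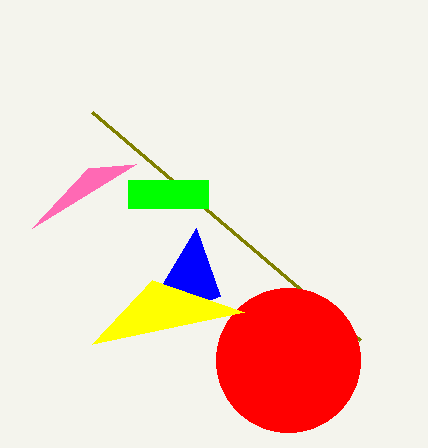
px0_1 = 92, py0_1 = 112, center_x_2 = 288, center_y_2 = 360, radius_2 = 72, px0_3 = 128, py0_3 = 180, px1_3 = 208, py1_3 = 208, px1_4 = 196, py1_4 = 228, px0_5 = 88, py0_5 = 168, px2_6 = 244, py2_6 = 312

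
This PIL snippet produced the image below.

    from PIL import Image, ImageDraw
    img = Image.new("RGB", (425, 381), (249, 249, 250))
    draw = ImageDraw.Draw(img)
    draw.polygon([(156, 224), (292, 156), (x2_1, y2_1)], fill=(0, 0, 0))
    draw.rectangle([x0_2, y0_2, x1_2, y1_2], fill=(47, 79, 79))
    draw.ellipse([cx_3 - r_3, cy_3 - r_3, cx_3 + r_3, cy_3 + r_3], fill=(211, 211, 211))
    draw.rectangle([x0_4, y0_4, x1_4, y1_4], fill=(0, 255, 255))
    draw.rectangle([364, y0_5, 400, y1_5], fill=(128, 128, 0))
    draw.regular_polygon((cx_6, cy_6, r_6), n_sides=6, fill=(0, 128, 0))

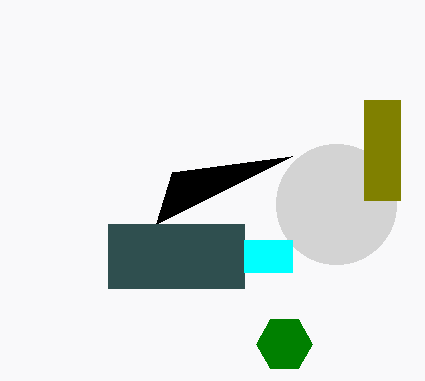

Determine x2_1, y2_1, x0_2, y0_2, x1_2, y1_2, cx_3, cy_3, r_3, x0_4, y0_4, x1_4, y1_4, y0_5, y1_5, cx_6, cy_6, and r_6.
x2_1 = 172
y2_1 = 172
x0_2 = 108
y0_2 = 224
x1_2 = 244
y1_2 = 288
cx_3 = 336
cy_3 = 204
r_3 = 60
x0_4 = 244
y0_4 = 240
x1_4 = 292
y1_4 = 272
y0_5 = 100
y1_5 = 200
cx_6 = 284
cy_6 = 344
r_6 = 28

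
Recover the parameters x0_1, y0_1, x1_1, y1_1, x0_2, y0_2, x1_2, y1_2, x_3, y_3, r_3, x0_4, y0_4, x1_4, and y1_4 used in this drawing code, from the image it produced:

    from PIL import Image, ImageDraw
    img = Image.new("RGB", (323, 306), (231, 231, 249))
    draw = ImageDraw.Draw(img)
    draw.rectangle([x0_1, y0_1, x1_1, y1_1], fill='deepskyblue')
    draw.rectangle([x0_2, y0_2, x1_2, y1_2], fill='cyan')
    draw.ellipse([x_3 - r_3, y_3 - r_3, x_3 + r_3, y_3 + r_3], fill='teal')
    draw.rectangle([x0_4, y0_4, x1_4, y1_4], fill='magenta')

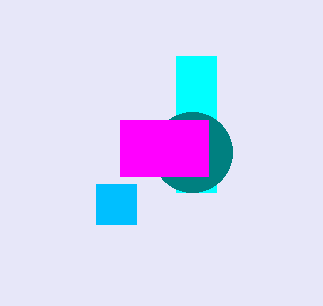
x0_1 = 96; y0_1 = 184; x1_1 = 136; y1_1 = 224; x0_2 = 176; y0_2 = 56; x1_2 = 216; y1_2 = 192; x_3 = 192; y_3 = 152; r_3 = 40; x0_4 = 120; y0_4 = 120; x1_4 = 208; y1_4 = 176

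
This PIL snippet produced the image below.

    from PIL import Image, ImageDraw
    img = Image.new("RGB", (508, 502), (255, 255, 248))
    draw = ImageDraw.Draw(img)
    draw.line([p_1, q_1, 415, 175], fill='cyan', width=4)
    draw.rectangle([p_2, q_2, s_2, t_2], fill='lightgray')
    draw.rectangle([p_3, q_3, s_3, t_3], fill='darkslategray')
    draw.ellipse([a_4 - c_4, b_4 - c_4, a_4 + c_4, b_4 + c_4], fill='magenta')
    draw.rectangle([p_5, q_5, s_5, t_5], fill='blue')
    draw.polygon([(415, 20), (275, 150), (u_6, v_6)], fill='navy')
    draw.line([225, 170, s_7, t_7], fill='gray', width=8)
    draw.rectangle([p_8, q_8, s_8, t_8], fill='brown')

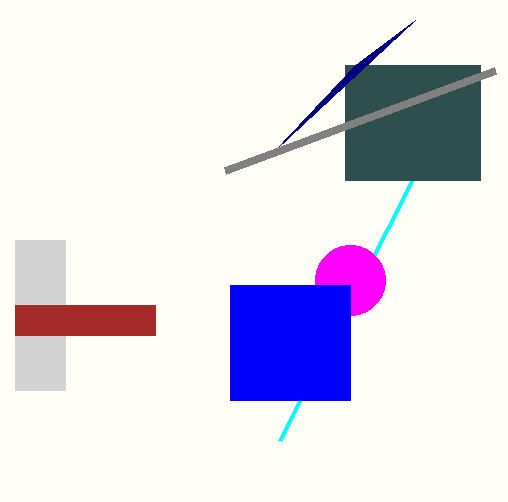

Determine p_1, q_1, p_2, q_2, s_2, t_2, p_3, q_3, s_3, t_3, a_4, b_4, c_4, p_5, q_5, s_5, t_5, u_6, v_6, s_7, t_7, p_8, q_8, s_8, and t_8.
p_1 = 280
q_1 = 440
p_2 = 15
q_2 = 240
s_2 = 65
t_2 = 390
p_3 = 345
q_3 = 65
s_3 = 480
t_3 = 180
a_4 = 350
b_4 = 280
c_4 = 35
p_5 = 230
q_5 = 285
s_5 = 350
t_5 = 400
u_6 = 355
v_6 = 65
s_7 = 495
t_7 = 70
p_8 = 15
q_8 = 305
s_8 = 155
t_8 = 335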